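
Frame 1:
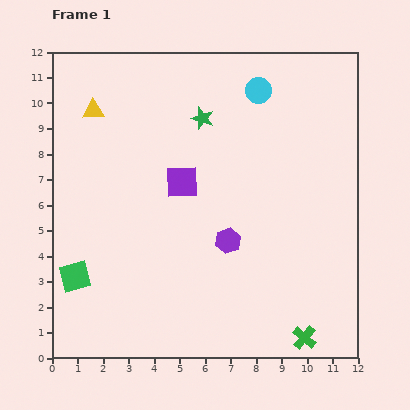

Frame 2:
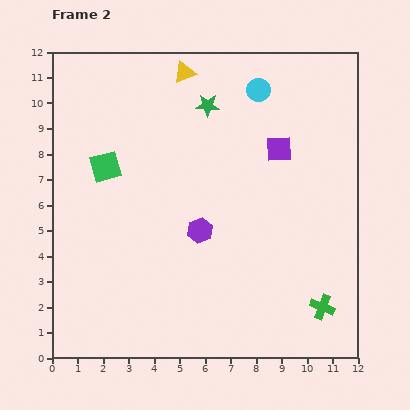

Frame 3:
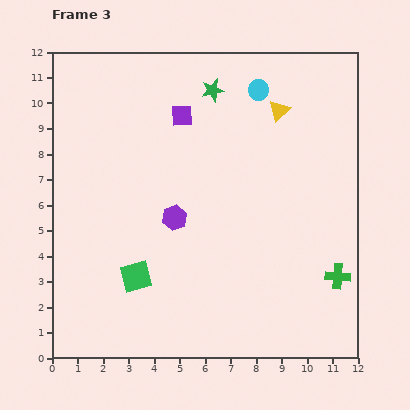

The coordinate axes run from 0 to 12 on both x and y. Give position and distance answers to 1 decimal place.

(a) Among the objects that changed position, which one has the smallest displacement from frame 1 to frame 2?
the green star

(moved 0.5)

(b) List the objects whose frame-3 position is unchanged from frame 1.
the cyan circle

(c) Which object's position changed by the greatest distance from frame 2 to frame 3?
the green square

(moved 4.5; next 4.0)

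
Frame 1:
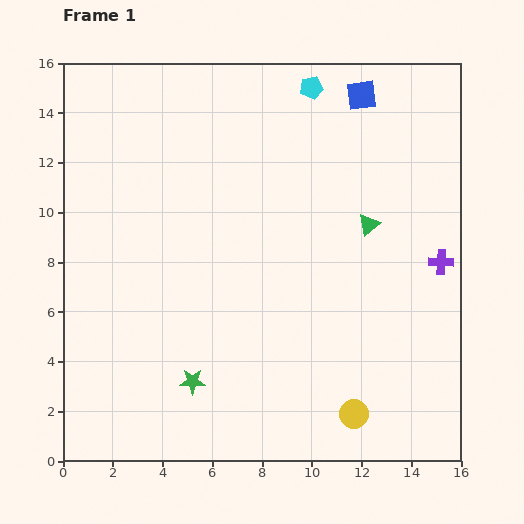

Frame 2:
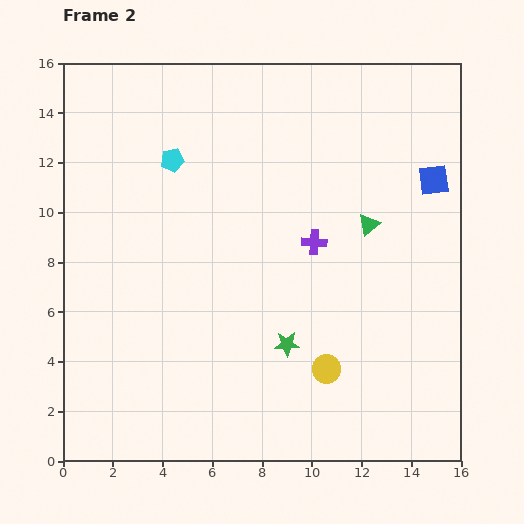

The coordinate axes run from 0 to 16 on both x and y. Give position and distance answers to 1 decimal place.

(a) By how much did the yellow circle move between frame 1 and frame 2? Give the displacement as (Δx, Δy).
(-1.1, 1.8)

The yellow circle was at (11.7, 1.9) in frame 1 and (10.6, 3.7) in frame 2.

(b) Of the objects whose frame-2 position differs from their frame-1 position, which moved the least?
the yellow circle

(moved 2.1)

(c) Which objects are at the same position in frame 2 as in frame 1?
the green triangle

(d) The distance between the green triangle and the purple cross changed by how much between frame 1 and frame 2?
-1.0

Distance in frame 1: 3.3. Distance in frame 2: 2.3.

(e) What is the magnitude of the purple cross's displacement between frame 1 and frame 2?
5.2

The purple cross moved from (15.2, 8.0) to (10.1, 8.8), a distance of √(5.1² + 0.8²) ≈ 5.2.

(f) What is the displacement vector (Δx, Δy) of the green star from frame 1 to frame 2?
(3.8, 1.5)

The green star was at (5.2, 3.2) in frame 1 and (9.0, 4.7) in frame 2.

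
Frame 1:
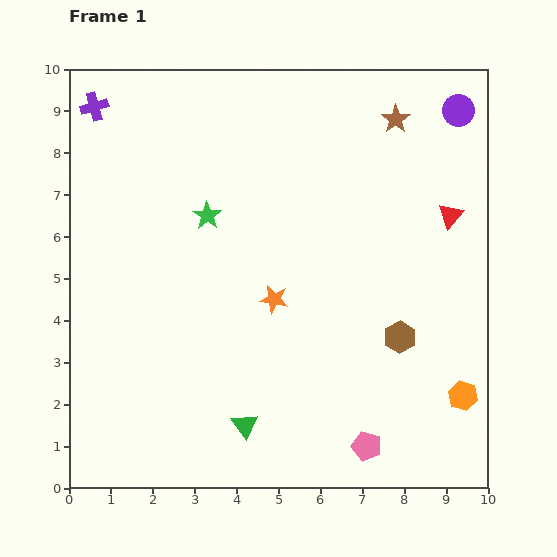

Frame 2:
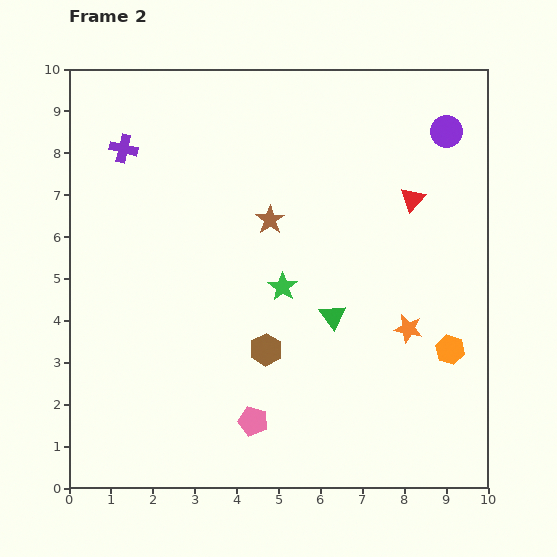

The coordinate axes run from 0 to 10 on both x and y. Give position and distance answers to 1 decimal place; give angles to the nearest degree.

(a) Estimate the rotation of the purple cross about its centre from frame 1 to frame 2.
29° clockwise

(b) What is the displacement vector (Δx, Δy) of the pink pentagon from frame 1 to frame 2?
(-2.7, 0.6)

The pink pentagon was at (7.1, 1.0) in frame 1 and (4.4, 1.6) in frame 2.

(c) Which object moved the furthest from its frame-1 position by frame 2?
the brown star

(moved 3.8; next 3.3)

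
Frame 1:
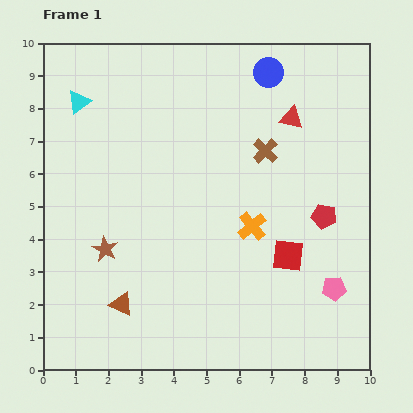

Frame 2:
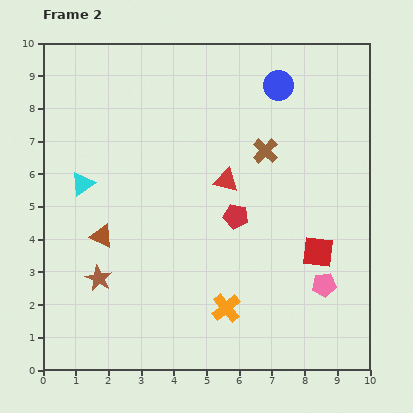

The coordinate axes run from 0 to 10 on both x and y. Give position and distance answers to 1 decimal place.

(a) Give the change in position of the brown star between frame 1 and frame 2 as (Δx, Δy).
(-0.2, -0.9)

The brown star was at (1.9, 3.7) in frame 1 and (1.7, 2.8) in frame 2.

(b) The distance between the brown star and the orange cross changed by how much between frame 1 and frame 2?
-0.6

Distance in frame 1: 4.6. Distance in frame 2: 4.0.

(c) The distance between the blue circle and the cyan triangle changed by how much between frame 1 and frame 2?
+0.8

Distance in frame 1: 5.9. Distance in frame 2: 6.7.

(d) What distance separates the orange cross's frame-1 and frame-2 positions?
2.6

The orange cross moved from (6.4, 4.4) to (5.6, 1.9), a distance of √(0.8² + 2.5²) ≈ 2.6.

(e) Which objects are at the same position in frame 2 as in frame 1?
the brown cross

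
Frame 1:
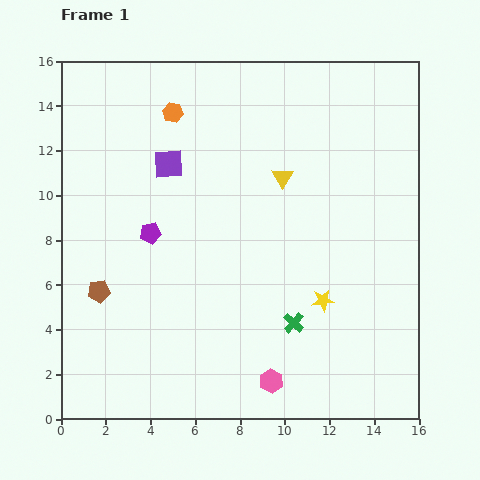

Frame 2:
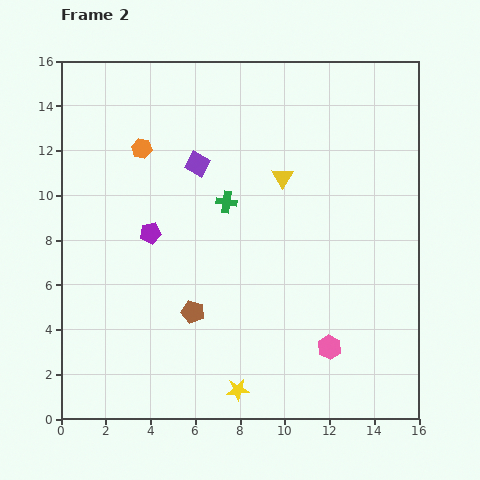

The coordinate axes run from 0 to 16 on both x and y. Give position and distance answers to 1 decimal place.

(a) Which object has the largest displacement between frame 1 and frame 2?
the green cross

(moved 6.2; next 5.5)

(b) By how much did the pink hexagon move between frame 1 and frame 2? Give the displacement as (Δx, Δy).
(2.6, 1.5)

The pink hexagon was at (9.4, 1.7) in frame 1 and (12.0, 3.2) in frame 2.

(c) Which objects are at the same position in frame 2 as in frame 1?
the yellow triangle, the purple pentagon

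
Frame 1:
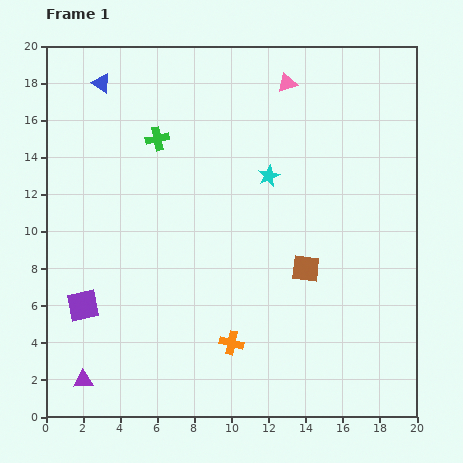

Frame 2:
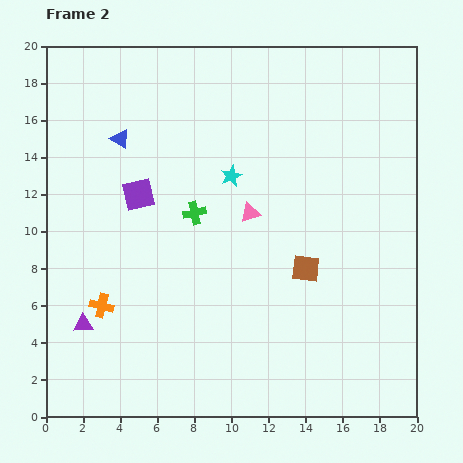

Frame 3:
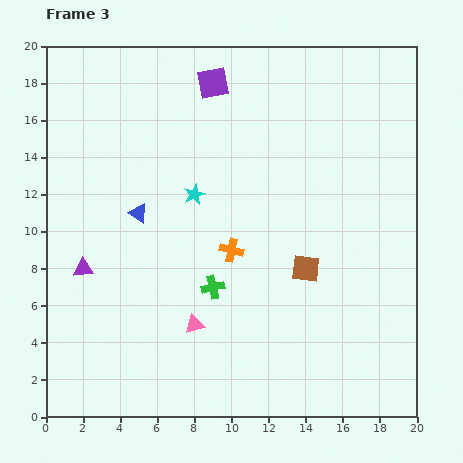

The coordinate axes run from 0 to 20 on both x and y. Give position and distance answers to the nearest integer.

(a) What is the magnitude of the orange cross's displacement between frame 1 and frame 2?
7

The orange cross moved from (10, 4) to (3, 6), a distance of √(7² + 2²) ≈ 7.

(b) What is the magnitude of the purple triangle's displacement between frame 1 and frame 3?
6

The purple triangle moved from (2, 2) to (2, 8), a distance of √(0² + 6²) ≈ 6.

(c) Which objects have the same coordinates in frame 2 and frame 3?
the brown square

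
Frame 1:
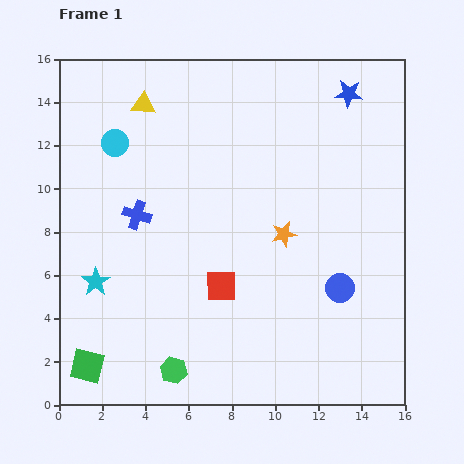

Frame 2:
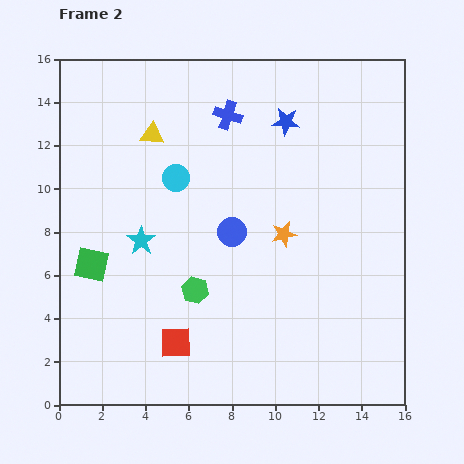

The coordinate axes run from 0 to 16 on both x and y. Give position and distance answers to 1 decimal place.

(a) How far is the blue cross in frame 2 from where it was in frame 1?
6.2

The blue cross moved from (3.6, 8.8) to (7.8, 13.4), a distance of √(4.2² + 4.6²) ≈ 6.2.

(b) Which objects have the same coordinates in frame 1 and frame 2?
the orange star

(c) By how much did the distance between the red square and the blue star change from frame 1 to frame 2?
+0.7

Distance in frame 1: 10.7. Distance in frame 2: 11.4.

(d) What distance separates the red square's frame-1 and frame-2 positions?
3.3

The red square moved from (7.5, 5.5) to (5.4, 2.9), a distance of √(2.1² + 2.6²) ≈ 3.3.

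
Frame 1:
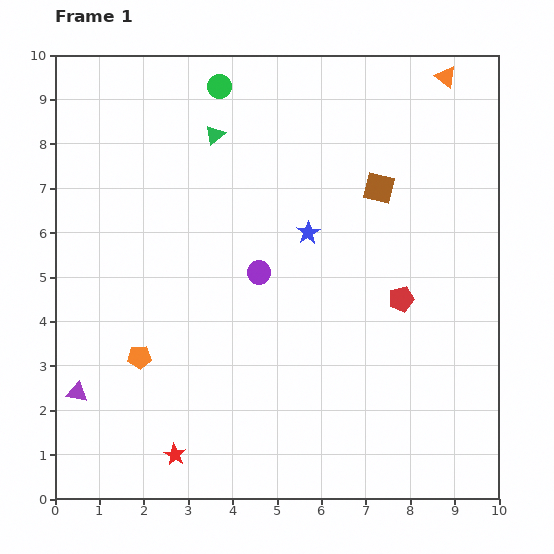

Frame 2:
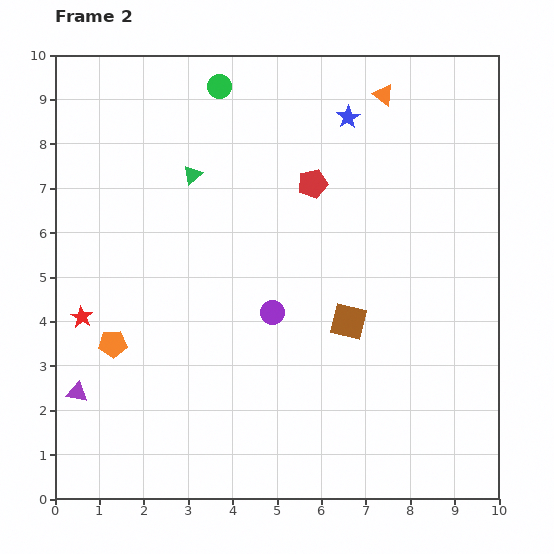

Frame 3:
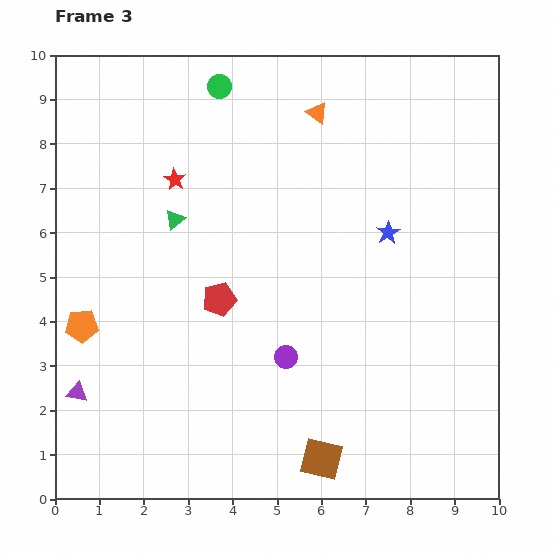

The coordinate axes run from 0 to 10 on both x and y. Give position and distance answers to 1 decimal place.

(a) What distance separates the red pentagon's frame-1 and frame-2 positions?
3.3

The red pentagon moved from (7.8, 4.5) to (5.8, 7.1), a distance of √(2.0² + 2.6²) ≈ 3.3.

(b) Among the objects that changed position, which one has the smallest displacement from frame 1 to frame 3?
the orange pentagon

(moved 1.5)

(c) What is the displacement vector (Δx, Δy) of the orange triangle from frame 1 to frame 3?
(-2.9, -0.8)

The orange triangle was at (8.8, 9.5) in frame 1 and (5.9, 8.7) in frame 3.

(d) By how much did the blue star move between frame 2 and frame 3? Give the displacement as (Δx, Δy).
(0.9, -2.6)

The blue star was at (6.6, 8.6) in frame 2 and (7.5, 6.0) in frame 3.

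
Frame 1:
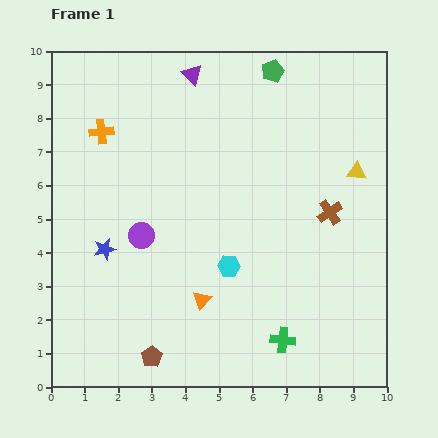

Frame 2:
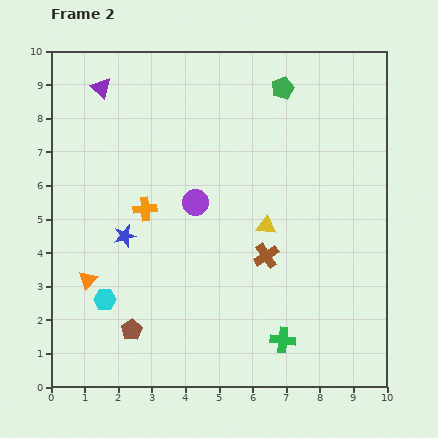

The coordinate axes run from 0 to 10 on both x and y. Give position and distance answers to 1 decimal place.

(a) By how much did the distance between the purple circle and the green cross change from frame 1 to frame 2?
-0.3

Distance in frame 1: 5.2. Distance in frame 2: 4.9.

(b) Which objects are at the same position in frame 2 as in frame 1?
the green cross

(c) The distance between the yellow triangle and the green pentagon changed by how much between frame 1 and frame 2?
+0.2

Distance in frame 1: 3.9. Distance in frame 2: 4.1.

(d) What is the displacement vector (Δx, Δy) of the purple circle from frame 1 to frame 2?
(1.6, 1.0)

The purple circle was at (2.7, 4.5) in frame 1 and (4.3, 5.5) in frame 2.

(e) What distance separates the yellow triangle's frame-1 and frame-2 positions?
3.1

The yellow triangle moved from (9.1, 6.4) to (6.4, 4.8), a distance of √(2.7² + 1.6²) ≈ 3.1.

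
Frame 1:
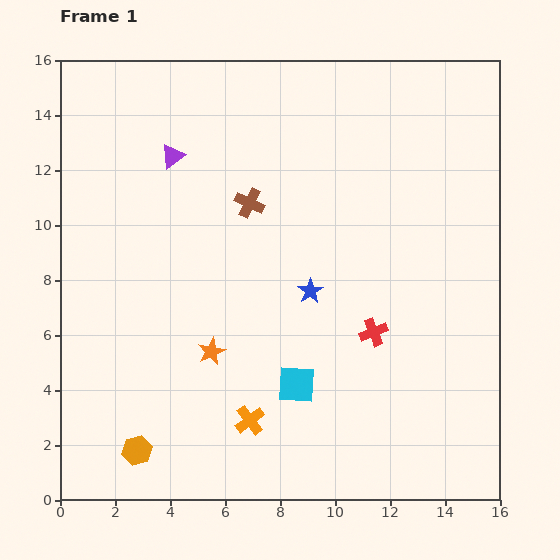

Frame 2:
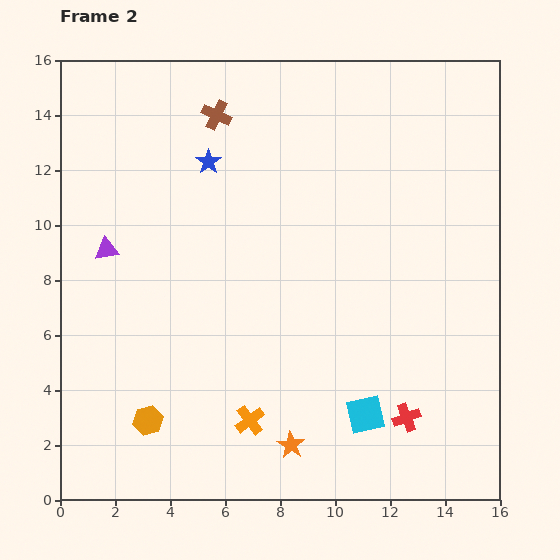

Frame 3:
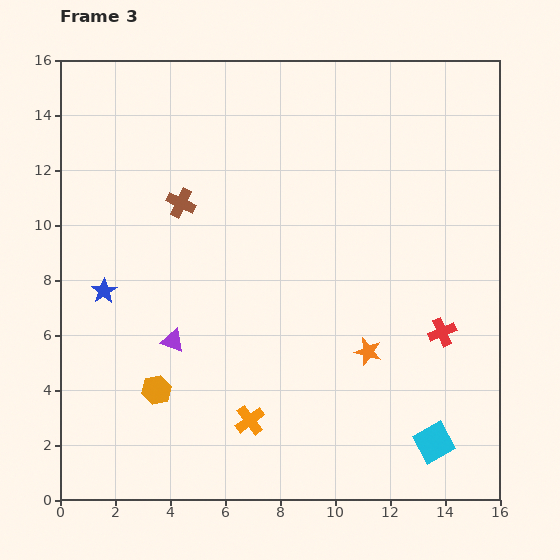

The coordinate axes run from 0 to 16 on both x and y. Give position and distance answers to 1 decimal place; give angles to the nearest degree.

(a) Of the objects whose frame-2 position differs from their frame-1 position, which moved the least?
the orange hexagon

(moved 1.2)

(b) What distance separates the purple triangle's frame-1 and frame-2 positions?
4.2

The purple triangle moved from (4.1, 12.5) to (1.7, 9.1), a distance of √(2.4² + 3.4²) ≈ 4.2.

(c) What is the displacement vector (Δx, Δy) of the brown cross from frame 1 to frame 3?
(-2.5, 0.0)

The brown cross was at (6.9, 10.8) in frame 1 and (4.4, 10.8) in frame 3.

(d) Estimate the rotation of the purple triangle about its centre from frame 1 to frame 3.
55° clockwise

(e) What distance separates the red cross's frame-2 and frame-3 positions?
3.4

The red cross moved from (12.6, 3.0) to (13.9, 6.1), a distance of √(1.3² + 3.1²) ≈ 3.4.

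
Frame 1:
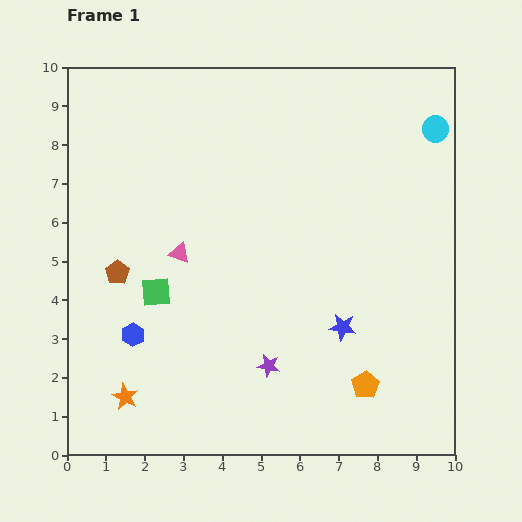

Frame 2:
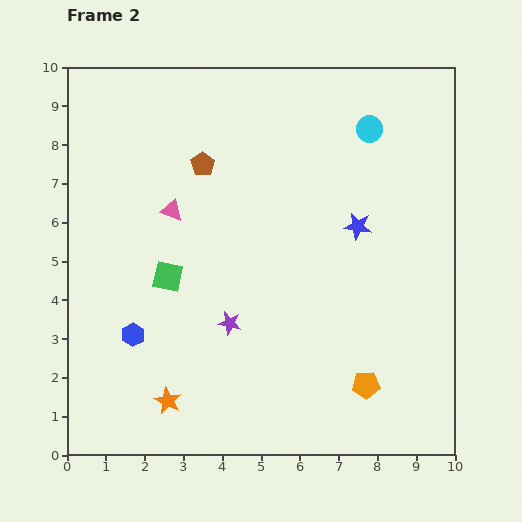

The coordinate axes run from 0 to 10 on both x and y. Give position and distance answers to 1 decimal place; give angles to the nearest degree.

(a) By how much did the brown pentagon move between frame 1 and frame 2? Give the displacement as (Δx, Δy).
(2.2, 2.8)

The brown pentagon was at (1.3, 4.7) in frame 1 and (3.5, 7.5) in frame 2.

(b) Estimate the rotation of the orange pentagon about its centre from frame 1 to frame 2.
29° clockwise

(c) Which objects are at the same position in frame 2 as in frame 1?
the blue hexagon, the orange pentagon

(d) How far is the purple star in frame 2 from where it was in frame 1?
1.5

The purple star moved from (5.2, 2.3) to (4.2, 3.4), a distance of √(1.0² + 1.1²) ≈ 1.5.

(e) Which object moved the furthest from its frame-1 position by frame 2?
the brown pentagon

(moved 3.6; next 2.6)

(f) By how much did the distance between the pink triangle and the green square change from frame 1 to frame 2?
+0.5

Distance in frame 1: 1.2. Distance in frame 2: 1.7.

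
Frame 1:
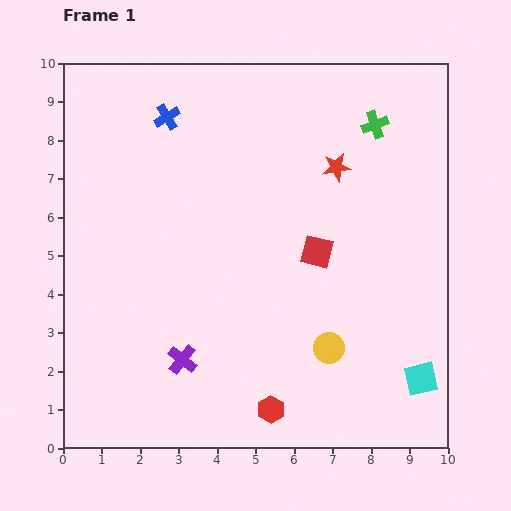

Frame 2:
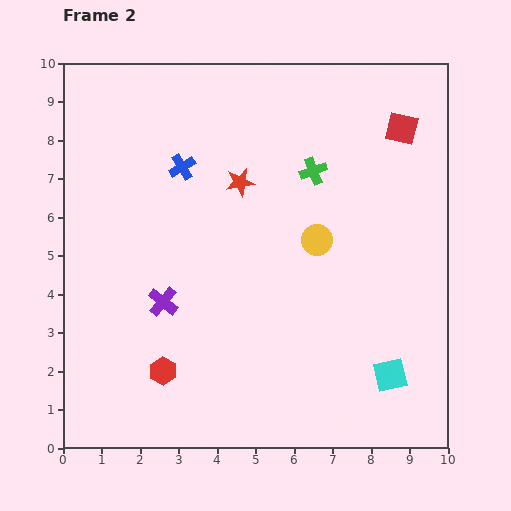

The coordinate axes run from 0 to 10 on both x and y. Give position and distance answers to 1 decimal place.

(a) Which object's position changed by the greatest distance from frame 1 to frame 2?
the red square

(moved 3.9; next 3.0)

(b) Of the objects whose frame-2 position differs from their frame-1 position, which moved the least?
the cyan square

(moved 0.8)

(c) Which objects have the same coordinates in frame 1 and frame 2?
none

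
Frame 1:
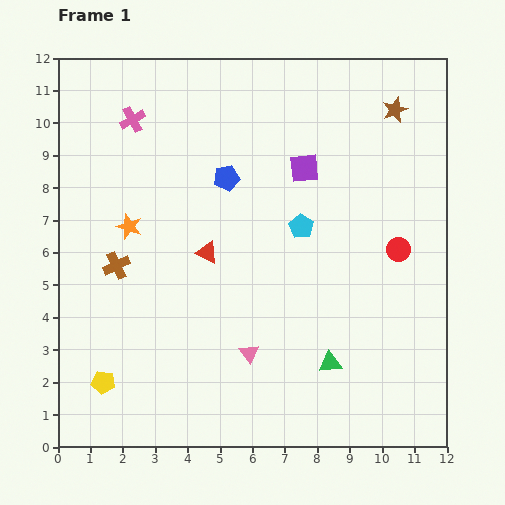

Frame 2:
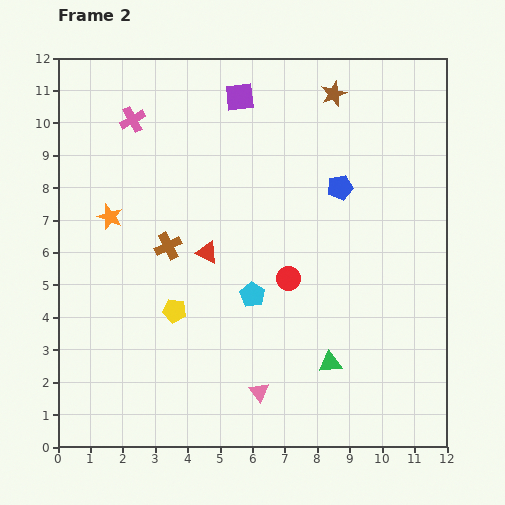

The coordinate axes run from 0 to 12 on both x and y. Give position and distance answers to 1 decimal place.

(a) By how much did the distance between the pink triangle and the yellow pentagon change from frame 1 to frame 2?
-1.0

Distance in frame 1: 4.6. Distance in frame 2: 3.6.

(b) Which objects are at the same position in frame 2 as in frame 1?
the pink cross, the red triangle, the green triangle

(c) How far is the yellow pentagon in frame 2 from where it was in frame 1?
3.1

The yellow pentagon moved from (1.4, 2.0) to (3.6, 4.2), a distance of √(2.2² + 2.2²) ≈ 3.1.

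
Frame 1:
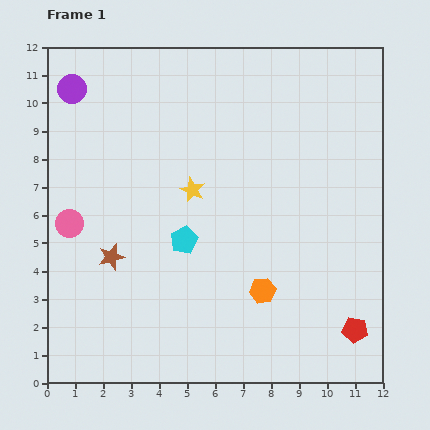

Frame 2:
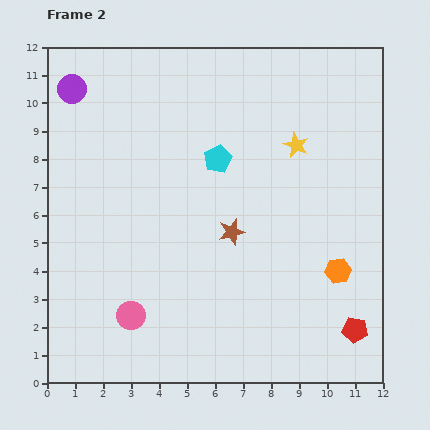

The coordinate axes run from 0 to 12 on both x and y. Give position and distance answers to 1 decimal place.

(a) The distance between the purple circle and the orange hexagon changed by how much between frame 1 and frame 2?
+1.6

Distance in frame 1: 9.9. Distance in frame 2: 11.5.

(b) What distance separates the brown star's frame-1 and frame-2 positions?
4.4

The brown star moved from (2.3, 4.5) to (6.6, 5.4), a distance of √(4.3² + 0.9²) ≈ 4.4.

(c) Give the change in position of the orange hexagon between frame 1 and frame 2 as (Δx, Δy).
(2.7, 0.7)

The orange hexagon was at (7.7, 3.3) in frame 1 and (10.4, 4.0) in frame 2.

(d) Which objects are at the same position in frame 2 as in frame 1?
the purple circle, the red pentagon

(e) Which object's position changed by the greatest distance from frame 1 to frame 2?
the brown star

(moved 4.4; next 4.0)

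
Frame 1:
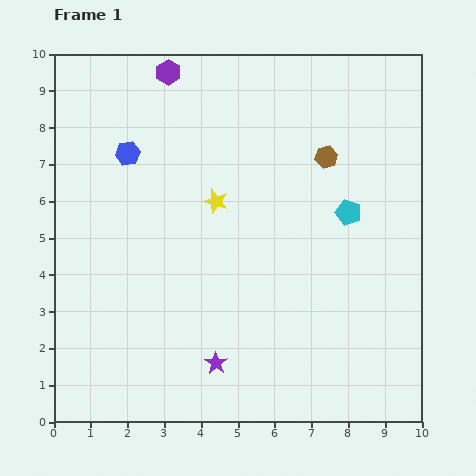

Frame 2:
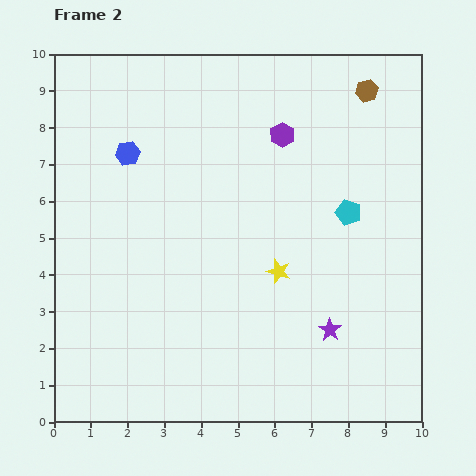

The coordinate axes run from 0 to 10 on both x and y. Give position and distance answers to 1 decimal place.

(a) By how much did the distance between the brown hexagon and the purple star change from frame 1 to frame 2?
+0.2

Distance in frame 1: 6.4. Distance in frame 2: 6.6.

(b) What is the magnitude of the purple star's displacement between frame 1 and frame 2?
3.2

The purple star moved from (4.4, 1.6) to (7.5, 2.5), a distance of √(3.1² + 0.9²) ≈ 3.2.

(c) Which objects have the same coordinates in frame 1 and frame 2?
the cyan pentagon, the blue hexagon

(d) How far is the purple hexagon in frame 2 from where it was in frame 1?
3.5

The purple hexagon moved from (3.1, 9.5) to (6.2, 7.8), a distance of √(3.1² + 1.7²) ≈ 3.5.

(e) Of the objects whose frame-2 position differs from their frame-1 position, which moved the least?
the brown hexagon

(moved 2.1)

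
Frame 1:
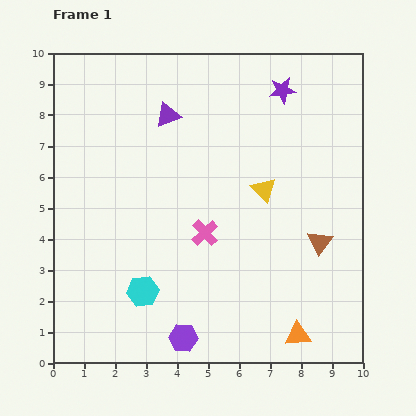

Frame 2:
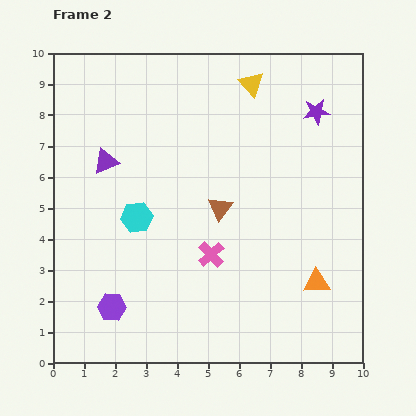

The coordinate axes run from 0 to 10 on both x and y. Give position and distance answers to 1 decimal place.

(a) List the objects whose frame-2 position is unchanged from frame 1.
none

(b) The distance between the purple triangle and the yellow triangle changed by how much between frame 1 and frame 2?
+1.4

Distance in frame 1: 3.9. Distance in frame 2: 5.3.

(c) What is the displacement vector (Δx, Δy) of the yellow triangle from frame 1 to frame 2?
(-0.4, 3.4)

The yellow triangle was at (6.8, 5.6) in frame 1 and (6.4, 9.0) in frame 2.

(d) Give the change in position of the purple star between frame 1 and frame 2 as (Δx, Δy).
(1.1, -0.7)

The purple star was at (7.4, 8.8) in frame 1 and (8.5, 8.1) in frame 2.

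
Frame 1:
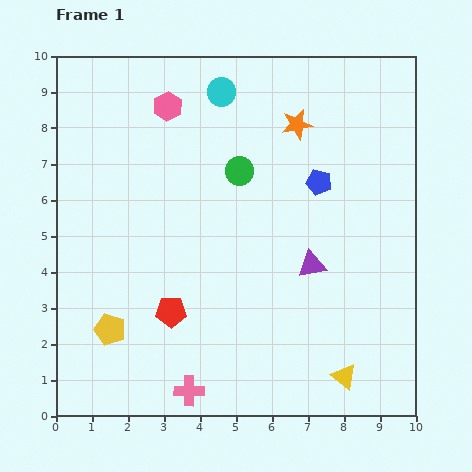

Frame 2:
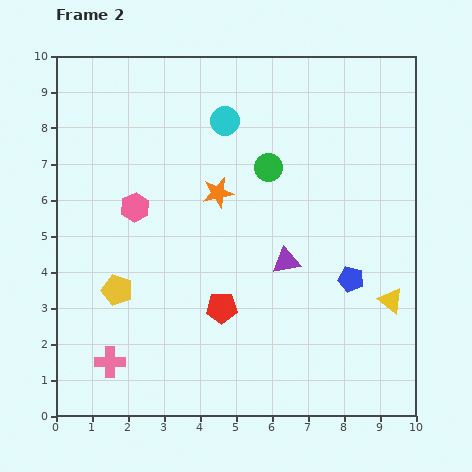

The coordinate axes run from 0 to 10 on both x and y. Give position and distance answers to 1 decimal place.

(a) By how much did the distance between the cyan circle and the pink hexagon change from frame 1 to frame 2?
+1.9

Distance in frame 1: 1.6. Distance in frame 2: 3.5.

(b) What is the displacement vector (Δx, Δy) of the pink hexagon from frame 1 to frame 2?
(-0.9, -2.8)

The pink hexagon was at (3.1, 8.6) in frame 1 and (2.2, 5.8) in frame 2.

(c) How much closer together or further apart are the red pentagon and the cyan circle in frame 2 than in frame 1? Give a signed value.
-1.1

Distance in frame 1: 6.3. Distance in frame 2: 5.2.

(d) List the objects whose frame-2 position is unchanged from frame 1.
none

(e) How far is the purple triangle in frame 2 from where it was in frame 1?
0.7

The purple triangle moved from (7.1, 4.2) to (6.4, 4.3), a distance of √(0.7² + 0.1²) ≈ 0.7.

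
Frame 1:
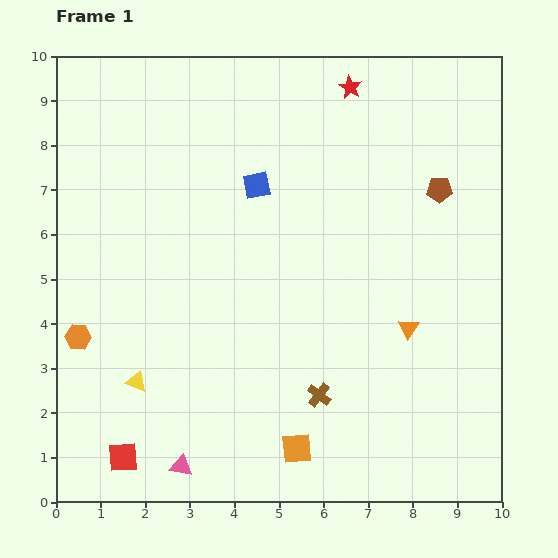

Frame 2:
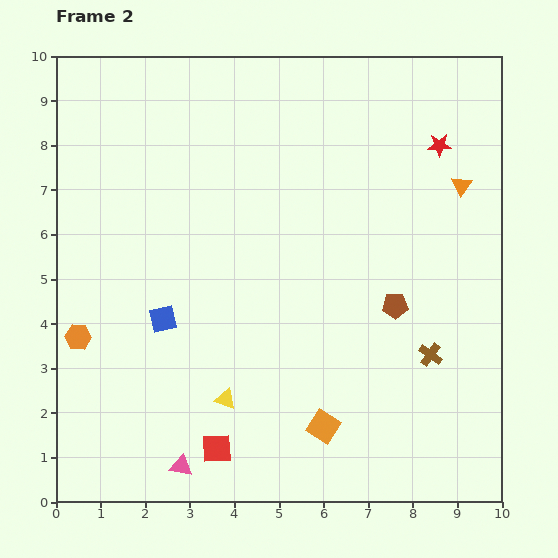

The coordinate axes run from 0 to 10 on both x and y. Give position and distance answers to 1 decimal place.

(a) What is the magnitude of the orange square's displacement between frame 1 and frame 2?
0.8

The orange square moved from (5.4, 1.2) to (6.0, 1.7), a distance of √(0.6² + 0.5²) ≈ 0.8.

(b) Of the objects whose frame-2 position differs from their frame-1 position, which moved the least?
the orange square

(moved 0.8)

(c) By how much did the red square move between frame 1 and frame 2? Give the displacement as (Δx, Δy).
(2.1, 0.2)

The red square was at (1.5, 1.0) in frame 1 and (3.6, 1.2) in frame 2.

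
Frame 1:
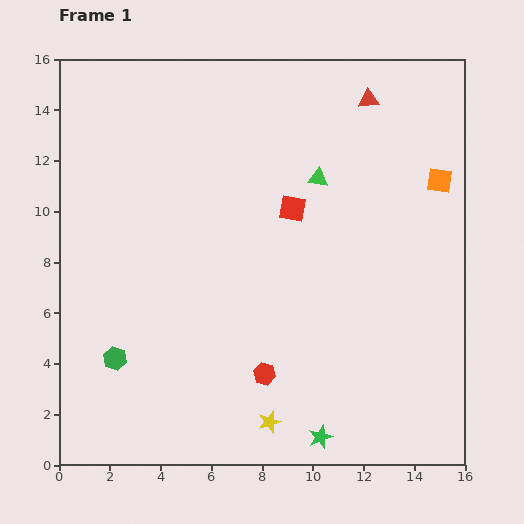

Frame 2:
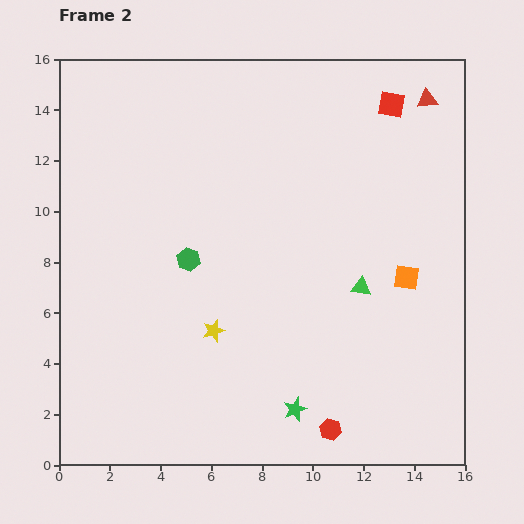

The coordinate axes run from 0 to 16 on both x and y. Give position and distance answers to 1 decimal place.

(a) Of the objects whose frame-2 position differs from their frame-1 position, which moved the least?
the green star

(moved 1.5)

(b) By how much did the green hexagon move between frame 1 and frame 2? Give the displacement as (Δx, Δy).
(2.9, 3.9)

The green hexagon was at (2.2, 4.2) in frame 1 and (5.1, 8.1) in frame 2.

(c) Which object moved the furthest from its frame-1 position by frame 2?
the red square

(moved 5.7; next 4.9)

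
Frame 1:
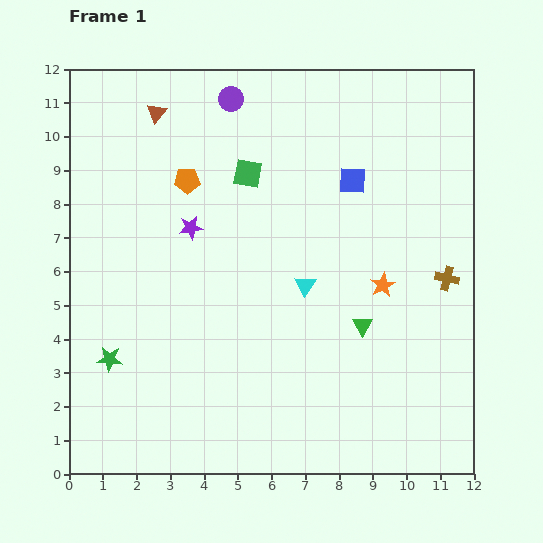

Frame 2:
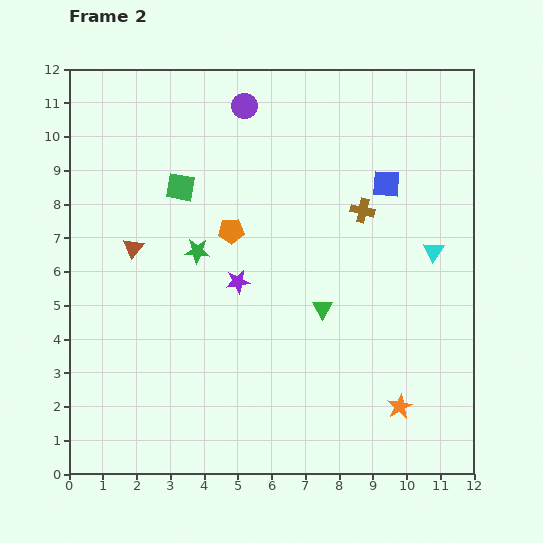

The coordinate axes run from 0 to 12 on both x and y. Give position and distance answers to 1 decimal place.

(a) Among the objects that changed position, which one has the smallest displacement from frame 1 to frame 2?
the purple circle

(moved 0.4)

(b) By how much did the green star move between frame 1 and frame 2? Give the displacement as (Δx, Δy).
(2.6, 3.2)

The green star was at (1.2, 3.4) in frame 1 and (3.8, 6.6) in frame 2.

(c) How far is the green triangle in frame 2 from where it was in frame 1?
1.3

The green triangle moved from (8.7, 4.4) to (7.5, 4.9), a distance of √(1.2² + 0.5²) ≈ 1.3.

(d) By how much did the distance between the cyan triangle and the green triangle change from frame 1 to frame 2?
+1.6

Distance in frame 1: 2.1. Distance in frame 2: 3.7.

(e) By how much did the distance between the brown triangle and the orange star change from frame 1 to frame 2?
+0.8

Distance in frame 1: 8.4. Distance in frame 2: 9.2.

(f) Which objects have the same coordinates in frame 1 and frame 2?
none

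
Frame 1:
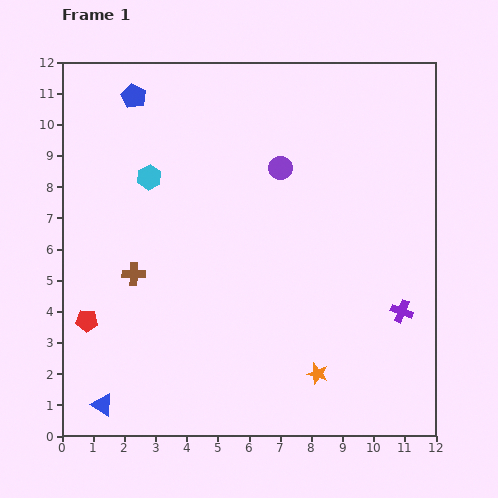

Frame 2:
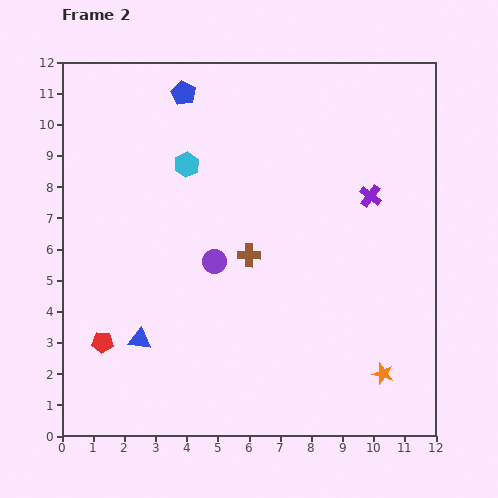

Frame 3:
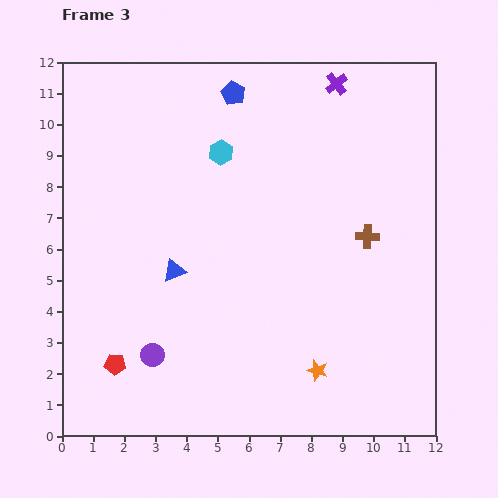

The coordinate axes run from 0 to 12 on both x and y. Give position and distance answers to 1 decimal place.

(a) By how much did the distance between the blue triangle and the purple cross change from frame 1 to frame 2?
-1.4

Distance in frame 1: 10.1. Distance in frame 2: 8.7.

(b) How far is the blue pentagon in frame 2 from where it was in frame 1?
1.6

The blue pentagon moved from (2.3, 10.9) to (3.9, 11.0), a distance of √(1.6² + 0.1²) ≈ 1.6.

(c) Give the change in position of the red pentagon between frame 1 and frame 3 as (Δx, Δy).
(0.9, -1.4)

The red pentagon was at (0.8, 3.7) in frame 1 and (1.7, 2.3) in frame 3.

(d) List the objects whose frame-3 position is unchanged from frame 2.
none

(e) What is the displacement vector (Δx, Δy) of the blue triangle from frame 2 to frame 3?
(1.1, 2.2)

The blue triangle was at (2.5, 3.1) in frame 2 and (3.6, 5.3) in frame 3.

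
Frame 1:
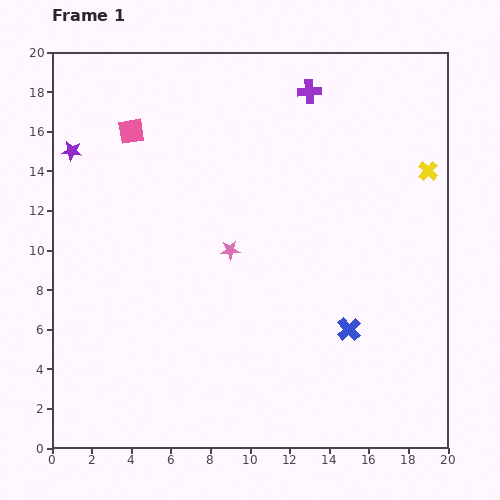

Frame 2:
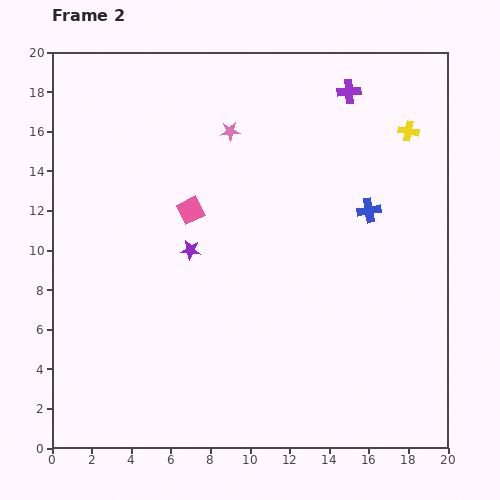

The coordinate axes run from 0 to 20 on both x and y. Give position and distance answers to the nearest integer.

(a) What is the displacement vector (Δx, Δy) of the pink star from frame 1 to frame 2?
(0, 6)

The pink star was at (9, 10) in frame 1 and (9, 16) in frame 2.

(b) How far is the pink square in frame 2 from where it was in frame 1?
5

The pink square moved from (4, 16) to (7, 12), a distance of √(3² + 4²) ≈ 5.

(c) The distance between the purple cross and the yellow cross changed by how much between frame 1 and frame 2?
-3

Distance in frame 1: 7. Distance in frame 2: 4.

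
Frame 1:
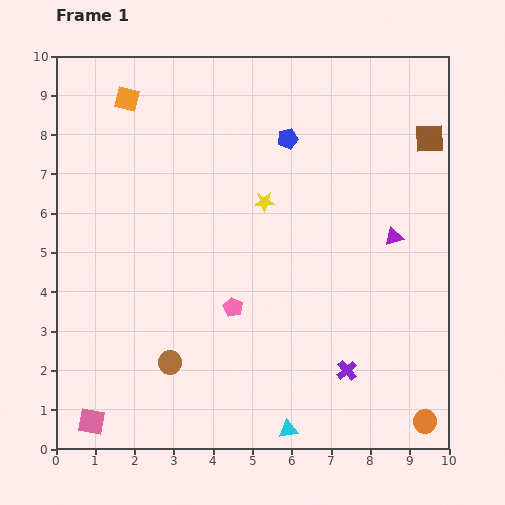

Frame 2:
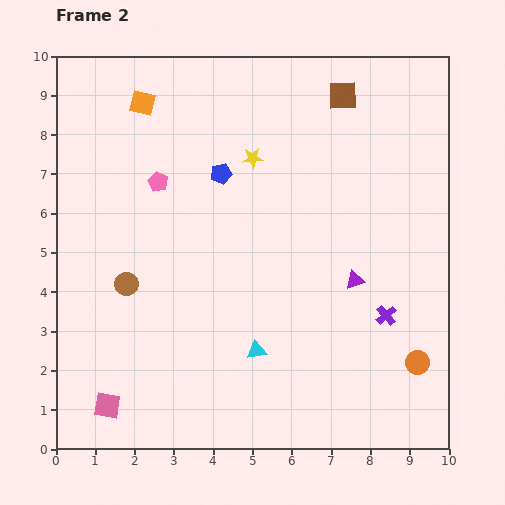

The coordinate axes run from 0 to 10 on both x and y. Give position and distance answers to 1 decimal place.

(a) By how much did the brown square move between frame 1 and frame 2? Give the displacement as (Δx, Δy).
(-2.2, 1.1)

The brown square was at (9.5, 7.9) in frame 1 and (7.3, 9.0) in frame 2.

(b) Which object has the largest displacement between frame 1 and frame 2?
the pink pentagon

(moved 3.7; next 2.5)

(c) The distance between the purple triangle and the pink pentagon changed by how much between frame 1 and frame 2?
+1.1

Distance in frame 1: 4.5. Distance in frame 2: 5.6.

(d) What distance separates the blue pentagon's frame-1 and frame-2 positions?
1.9

The blue pentagon moved from (5.9, 7.9) to (4.2, 7.0), a distance of √(1.7² + 0.9²) ≈ 1.9.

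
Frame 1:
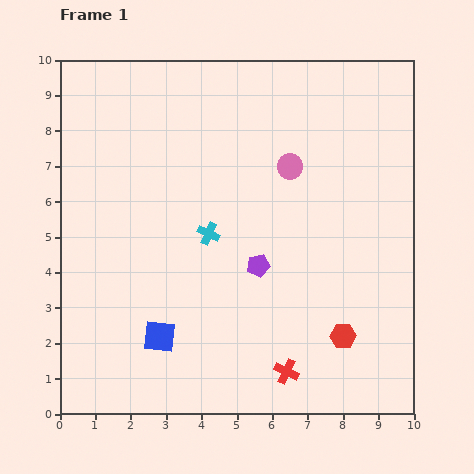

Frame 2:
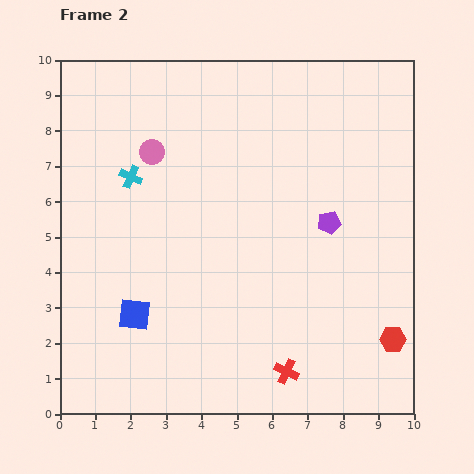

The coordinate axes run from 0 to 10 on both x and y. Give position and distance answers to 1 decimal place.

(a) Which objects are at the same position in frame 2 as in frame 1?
the red cross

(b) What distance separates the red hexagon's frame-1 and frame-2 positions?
1.4

The red hexagon moved from (8.0, 2.2) to (9.4, 2.1), a distance of √(1.4² + 0.1²) ≈ 1.4.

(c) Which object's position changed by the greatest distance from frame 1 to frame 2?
the pink circle

(moved 3.9; next 2.7)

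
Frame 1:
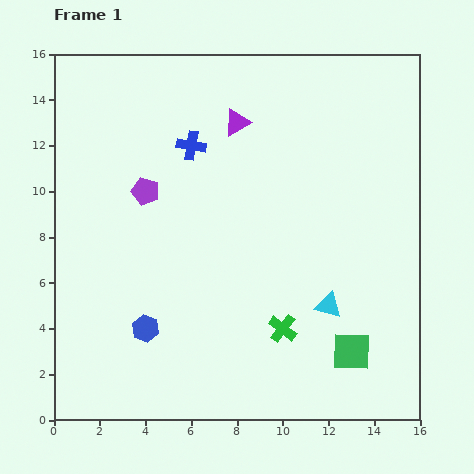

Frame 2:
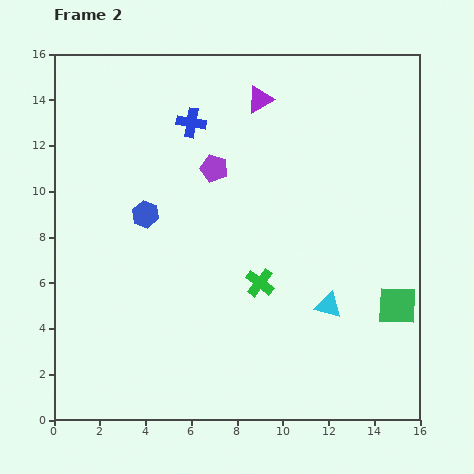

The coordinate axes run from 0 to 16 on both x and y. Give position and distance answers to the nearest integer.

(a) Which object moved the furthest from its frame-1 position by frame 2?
the blue hexagon

(moved 5; next 3)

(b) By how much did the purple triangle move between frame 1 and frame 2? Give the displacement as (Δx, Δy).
(1, 1)

The purple triangle was at (8, 13) in frame 1 and (9, 14) in frame 2.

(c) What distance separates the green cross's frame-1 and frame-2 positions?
2

The green cross moved from (10, 4) to (9, 6), a distance of √(1² + 2²) ≈ 2.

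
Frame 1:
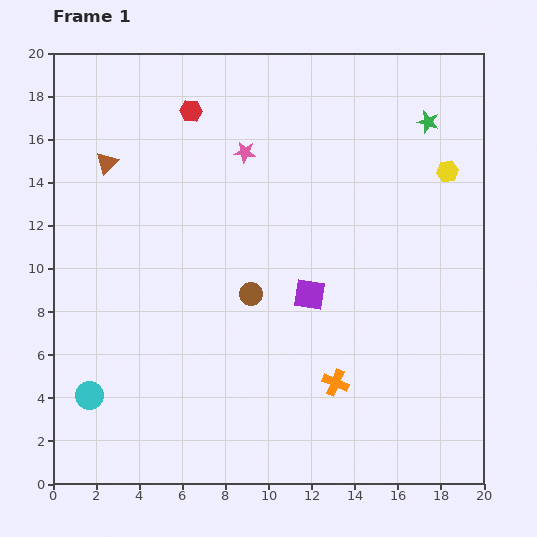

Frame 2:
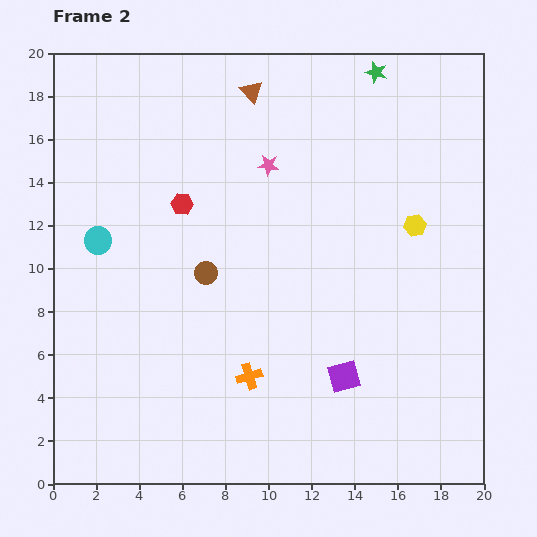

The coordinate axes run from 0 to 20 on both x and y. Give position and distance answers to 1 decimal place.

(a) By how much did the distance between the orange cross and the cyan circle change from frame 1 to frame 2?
-2.0

Distance in frame 1: 11.4. Distance in frame 2: 9.4.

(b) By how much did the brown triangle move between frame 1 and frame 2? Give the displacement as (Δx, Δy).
(6.7, 3.3)

The brown triangle was at (2.5, 14.9) in frame 1 and (9.2, 18.2) in frame 2.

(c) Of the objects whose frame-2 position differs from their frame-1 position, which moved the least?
the pink star

(moved 1.3)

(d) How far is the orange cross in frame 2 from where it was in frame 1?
4.0

The orange cross moved from (13.1, 4.7) to (9.1, 5.0), a distance of √(4.0² + 0.3²) ≈ 4.0.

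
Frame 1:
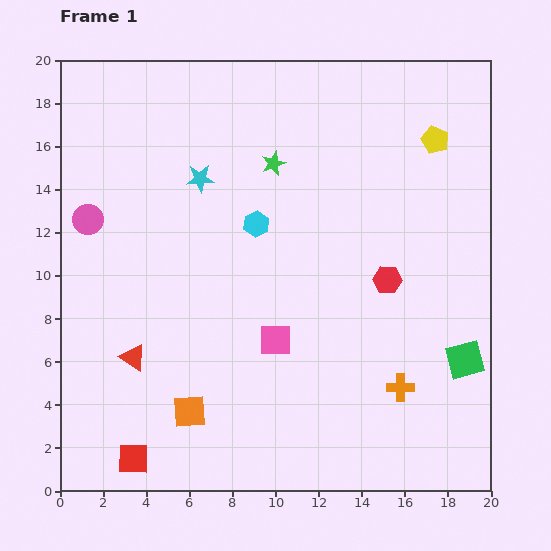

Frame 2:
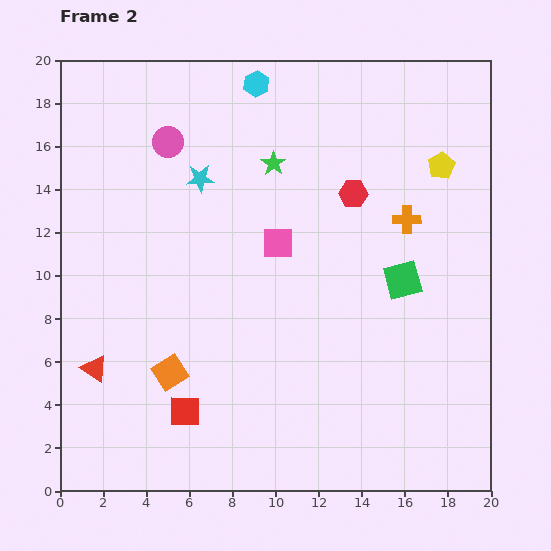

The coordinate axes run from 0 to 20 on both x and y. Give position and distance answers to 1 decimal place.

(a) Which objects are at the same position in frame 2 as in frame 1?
the cyan star, the green star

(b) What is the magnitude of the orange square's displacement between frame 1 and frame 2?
2.0

The orange square moved from (6.0, 3.7) to (5.1, 5.5), a distance of √(0.9² + 1.8²) ≈ 2.0.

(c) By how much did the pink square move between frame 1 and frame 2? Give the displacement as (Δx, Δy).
(0.1, 4.5)

The pink square was at (10.0, 7.0) in frame 1 and (10.1, 11.5) in frame 2.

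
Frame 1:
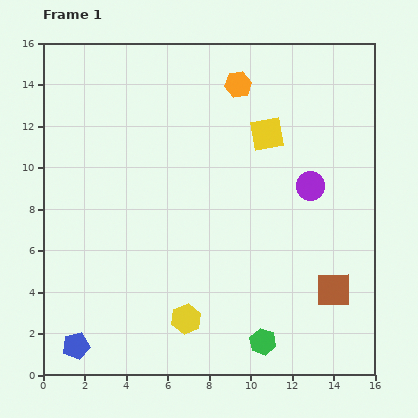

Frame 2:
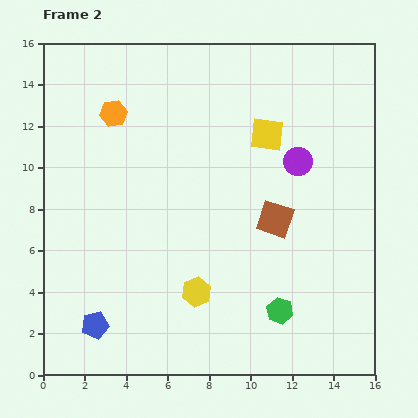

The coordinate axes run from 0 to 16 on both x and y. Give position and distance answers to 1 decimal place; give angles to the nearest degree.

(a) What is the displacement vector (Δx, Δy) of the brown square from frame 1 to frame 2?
(-2.8, 3.4)

The brown square was at (14.0, 4.1) in frame 1 and (11.2, 7.5) in frame 2.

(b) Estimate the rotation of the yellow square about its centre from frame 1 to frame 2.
17° clockwise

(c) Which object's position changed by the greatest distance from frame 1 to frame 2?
the orange hexagon

(moved 6.2; next 4.4)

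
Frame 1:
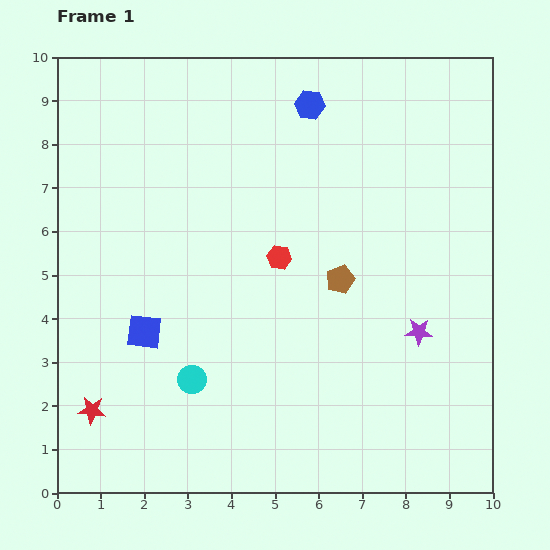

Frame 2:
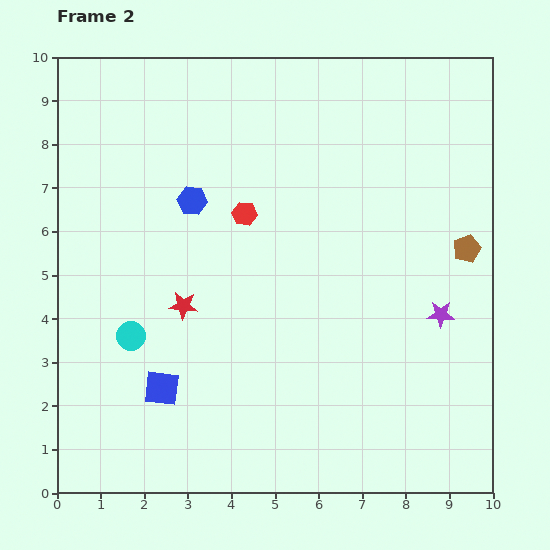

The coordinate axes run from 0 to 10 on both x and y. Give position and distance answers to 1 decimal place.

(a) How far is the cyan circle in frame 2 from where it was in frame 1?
1.7

The cyan circle moved from (3.1, 2.6) to (1.7, 3.6), a distance of √(1.4² + 1.0²) ≈ 1.7.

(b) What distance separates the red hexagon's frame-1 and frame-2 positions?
1.3

The red hexagon moved from (5.1, 5.4) to (4.3, 6.4), a distance of √(0.8² + 1.0²) ≈ 1.3.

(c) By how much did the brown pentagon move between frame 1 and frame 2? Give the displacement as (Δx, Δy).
(2.9, 0.7)

The brown pentagon was at (6.5, 4.9) in frame 1 and (9.4, 5.6) in frame 2.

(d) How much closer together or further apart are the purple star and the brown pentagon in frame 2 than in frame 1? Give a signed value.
-0.6

Distance in frame 1: 2.2. Distance in frame 2: 1.6.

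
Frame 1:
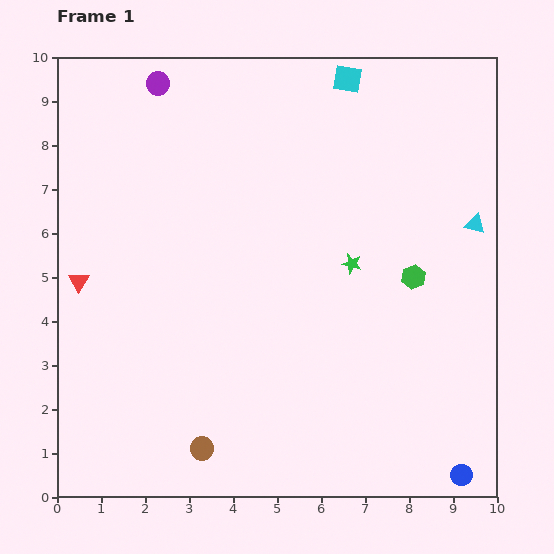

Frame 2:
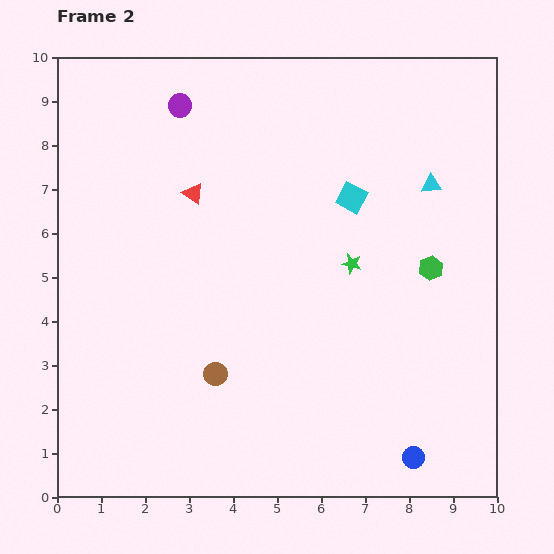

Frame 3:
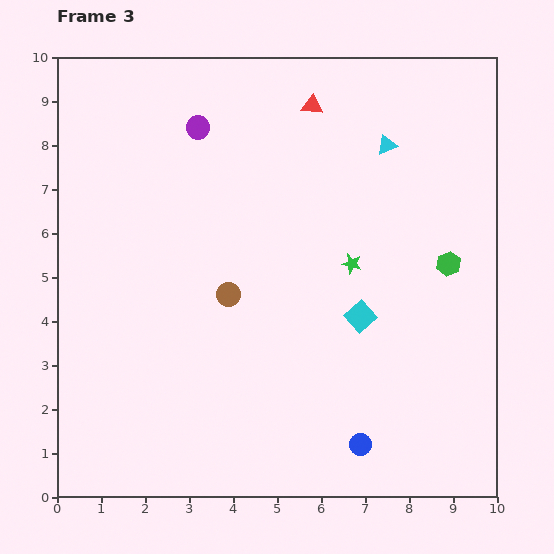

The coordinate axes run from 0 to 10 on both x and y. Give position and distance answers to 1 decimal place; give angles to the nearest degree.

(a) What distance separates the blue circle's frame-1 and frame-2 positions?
1.2

The blue circle moved from (9.2, 0.5) to (8.1, 0.9), a distance of √(1.1² + 0.4²) ≈ 1.2.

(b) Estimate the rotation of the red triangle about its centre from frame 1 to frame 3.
53° counter-clockwise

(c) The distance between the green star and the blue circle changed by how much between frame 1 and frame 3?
-1.3

Distance in frame 1: 5.4. Distance in frame 3: 4.1.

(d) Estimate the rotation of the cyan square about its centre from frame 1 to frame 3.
38° clockwise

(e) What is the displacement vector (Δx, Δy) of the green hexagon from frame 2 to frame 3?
(0.4, 0.1)

The green hexagon was at (8.5, 5.2) in frame 2 and (8.9, 5.3) in frame 3.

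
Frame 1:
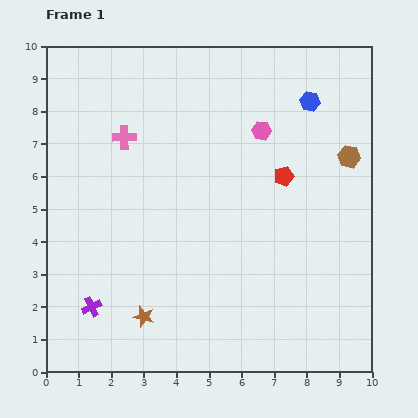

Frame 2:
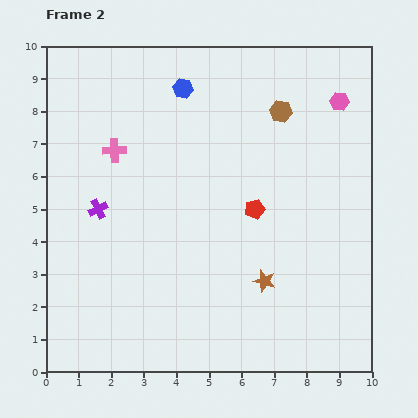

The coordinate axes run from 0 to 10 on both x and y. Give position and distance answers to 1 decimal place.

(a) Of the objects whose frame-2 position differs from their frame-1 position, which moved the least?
the pink cross

(moved 0.5)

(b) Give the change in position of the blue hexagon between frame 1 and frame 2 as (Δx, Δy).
(-3.9, 0.4)

The blue hexagon was at (8.1, 8.3) in frame 1 and (4.2, 8.7) in frame 2.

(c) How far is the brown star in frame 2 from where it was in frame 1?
3.9

The brown star moved from (3.0, 1.7) to (6.7, 2.8), a distance of √(3.7² + 1.1²) ≈ 3.9.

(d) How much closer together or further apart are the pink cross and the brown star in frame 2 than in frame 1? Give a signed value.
+0.6

Distance in frame 1: 5.5. Distance in frame 2: 6.1.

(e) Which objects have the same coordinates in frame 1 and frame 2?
none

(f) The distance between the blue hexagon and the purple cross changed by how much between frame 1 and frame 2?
-4.7

Distance in frame 1: 9.2. Distance in frame 2: 4.5.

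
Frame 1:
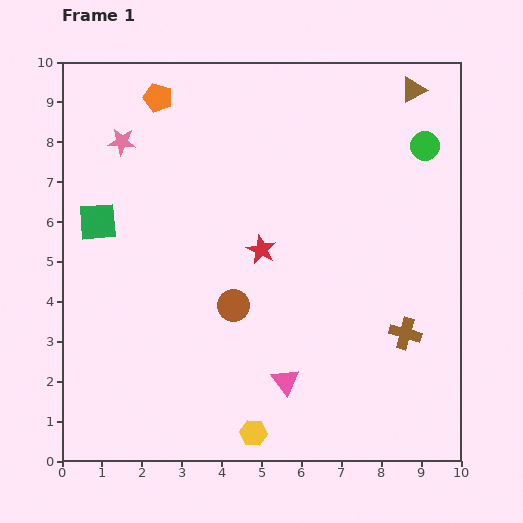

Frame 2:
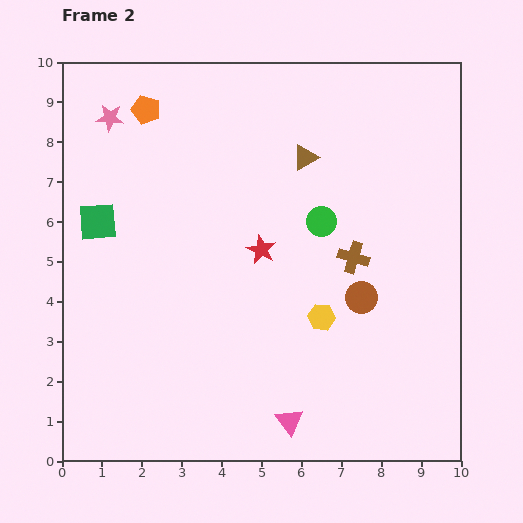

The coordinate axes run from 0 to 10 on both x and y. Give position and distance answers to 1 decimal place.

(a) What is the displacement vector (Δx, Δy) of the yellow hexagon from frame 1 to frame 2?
(1.7, 2.9)

The yellow hexagon was at (4.8, 0.7) in frame 1 and (6.5, 3.6) in frame 2.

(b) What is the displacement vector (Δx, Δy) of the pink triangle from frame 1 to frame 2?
(0.1, -1.0)

The pink triangle was at (5.6, 2.0) in frame 1 and (5.7, 1.0) in frame 2.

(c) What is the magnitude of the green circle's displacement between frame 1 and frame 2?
3.2

The green circle moved from (9.1, 7.9) to (6.5, 6.0), a distance of √(2.6² + 1.9²) ≈ 3.2.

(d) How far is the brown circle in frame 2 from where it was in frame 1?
3.2

The brown circle moved from (4.3, 3.9) to (7.5, 4.1), a distance of √(3.2² + 0.2²) ≈ 3.2.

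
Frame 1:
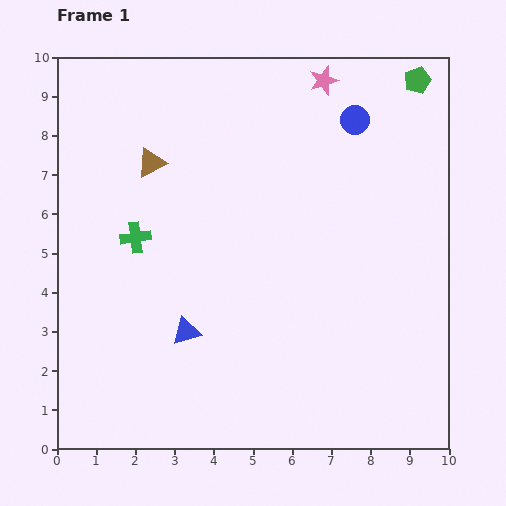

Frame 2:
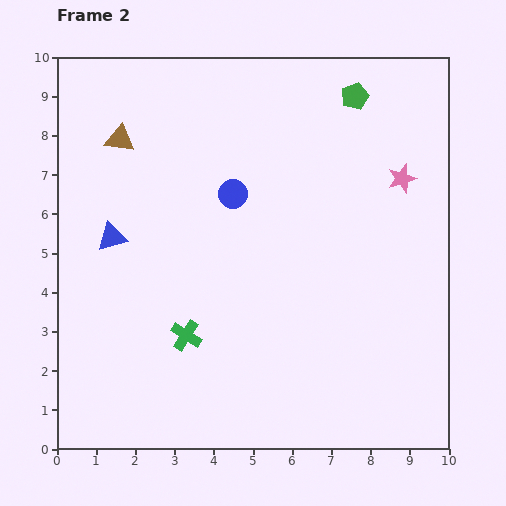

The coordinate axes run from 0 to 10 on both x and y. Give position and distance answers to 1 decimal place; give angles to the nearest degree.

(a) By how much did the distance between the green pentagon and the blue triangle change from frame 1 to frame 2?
-1.5

Distance in frame 1: 8.7. Distance in frame 2: 7.2.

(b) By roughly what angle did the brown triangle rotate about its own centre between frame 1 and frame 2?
36° clockwise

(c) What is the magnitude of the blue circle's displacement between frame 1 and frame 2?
3.6

The blue circle moved from (7.6, 8.4) to (4.5, 6.5), a distance of √(3.1² + 1.9²) ≈ 3.6.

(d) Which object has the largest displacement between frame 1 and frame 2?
the blue circle

(moved 3.6; next 3.2)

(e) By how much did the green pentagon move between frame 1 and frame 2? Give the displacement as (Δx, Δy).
(-1.6, -0.4)

The green pentagon was at (9.2, 9.4) in frame 1 and (7.6, 9.0) in frame 2.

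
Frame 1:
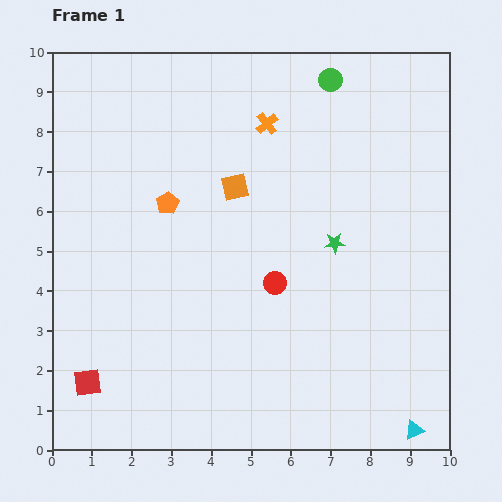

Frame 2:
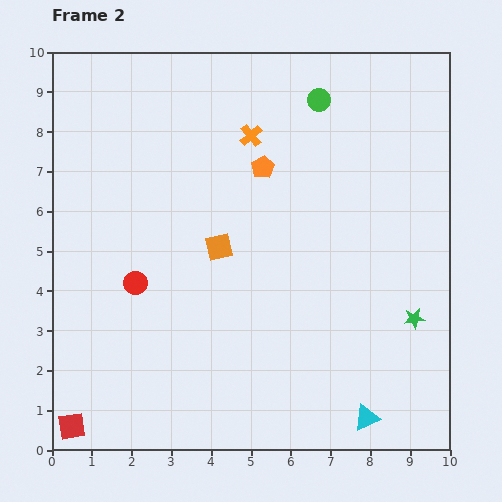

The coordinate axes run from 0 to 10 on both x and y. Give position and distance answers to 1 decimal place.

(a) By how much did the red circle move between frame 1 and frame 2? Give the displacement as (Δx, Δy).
(-3.5, 0.0)

The red circle was at (5.6, 4.2) in frame 1 and (2.1, 4.2) in frame 2.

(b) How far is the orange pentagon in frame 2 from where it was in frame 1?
2.6

The orange pentagon moved from (2.9, 6.2) to (5.3, 7.1), a distance of √(2.4² + 0.9²) ≈ 2.6.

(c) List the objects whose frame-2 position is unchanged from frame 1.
none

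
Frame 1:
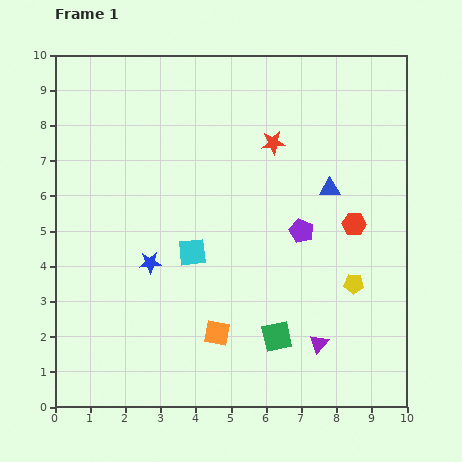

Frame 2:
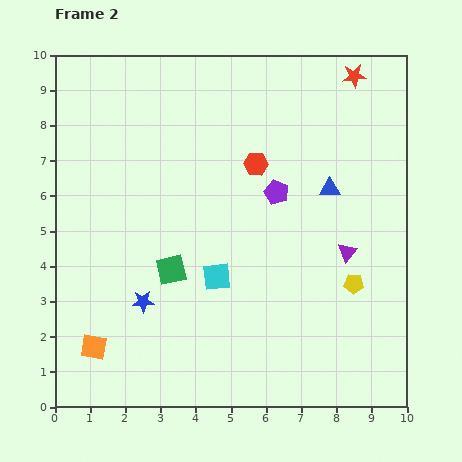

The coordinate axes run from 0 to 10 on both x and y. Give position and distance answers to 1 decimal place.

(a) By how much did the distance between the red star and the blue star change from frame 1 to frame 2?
+3.9

Distance in frame 1: 4.9. Distance in frame 2: 8.8.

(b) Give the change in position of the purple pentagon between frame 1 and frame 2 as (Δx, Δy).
(-0.7, 1.1)

The purple pentagon was at (7.0, 5.0) in frame 1 and (6.3, 6.1) in frame 2.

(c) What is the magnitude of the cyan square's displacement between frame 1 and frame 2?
1.0

The cyan square moved from (3.9, 4.4) to (4.6, 3.7), a distance of √(0.7² + 0.7²) ≈ 1.0.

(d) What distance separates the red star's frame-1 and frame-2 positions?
3.0

The red star moved from (6.2, 7.5) to (8.5, 9.4), a distance of √(2.3² + 1.9²) ≈ 3.0.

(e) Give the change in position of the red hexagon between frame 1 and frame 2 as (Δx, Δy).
(-2.8, 1.7)

The red hexagon was at (8.5, 5.2) in frame 1 and (5.7, 6.9) in frame 2.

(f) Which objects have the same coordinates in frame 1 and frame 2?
the yellow pentagon, the blue triangle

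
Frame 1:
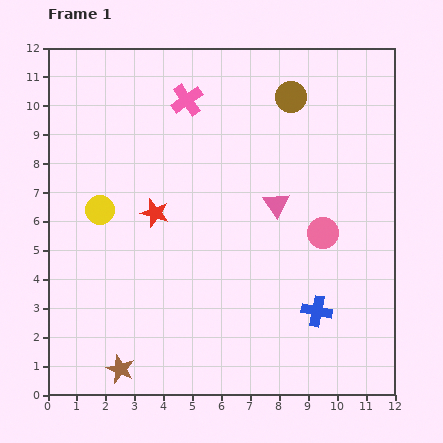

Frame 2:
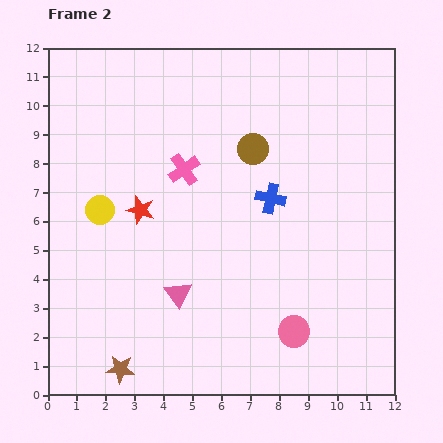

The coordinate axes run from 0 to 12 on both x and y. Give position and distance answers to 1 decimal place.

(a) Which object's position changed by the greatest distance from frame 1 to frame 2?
the pink triangle

(moved 4.6; next 4.2)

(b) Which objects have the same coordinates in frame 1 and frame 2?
the yellow circle, the brown star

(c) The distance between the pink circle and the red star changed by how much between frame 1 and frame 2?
+1.0

Distance in frame 1: 5.8. Distance in frame 2: 6.8.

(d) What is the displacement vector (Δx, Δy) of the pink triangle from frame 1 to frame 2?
(-3.4, -3.1)

The pink triangle was at (7.9, 6.6) in frame 1 and (4.5, 3.5) in frame 2.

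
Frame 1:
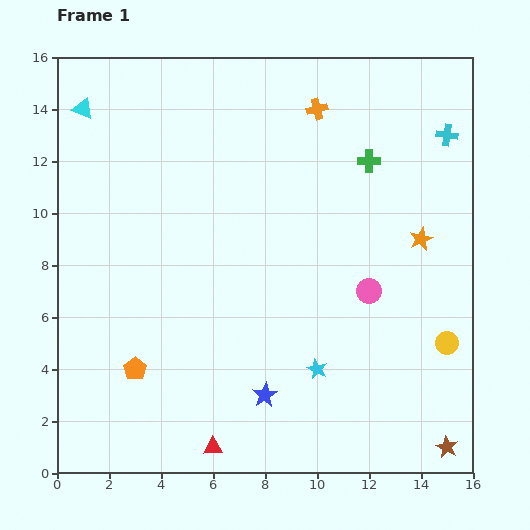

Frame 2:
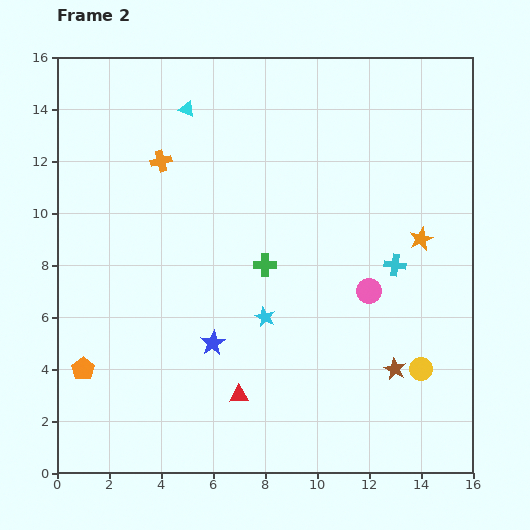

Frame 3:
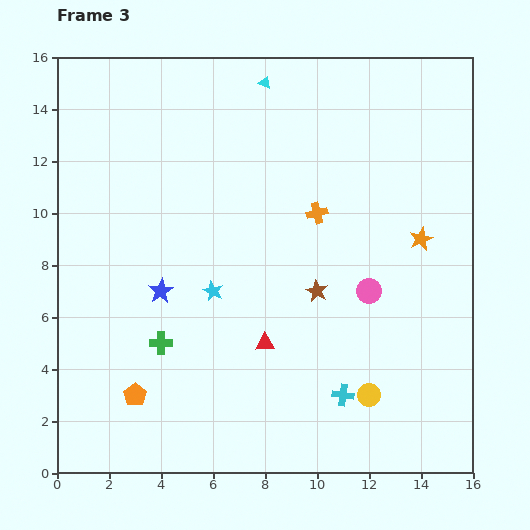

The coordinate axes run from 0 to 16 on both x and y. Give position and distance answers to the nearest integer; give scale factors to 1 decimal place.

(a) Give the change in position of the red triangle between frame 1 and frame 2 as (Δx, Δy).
(1, 2)

The red triangle was at (6, 1) in frame 1 and (7, 3) in frame 2.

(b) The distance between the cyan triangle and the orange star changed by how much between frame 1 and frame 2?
-4

Distance in frame 1: 14. Distance in frame 2: 10.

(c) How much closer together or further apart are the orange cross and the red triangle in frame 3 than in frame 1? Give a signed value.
-9

Distance in frame 1: 14. Distance in frame 3: 5.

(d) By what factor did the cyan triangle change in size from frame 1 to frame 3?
0.6×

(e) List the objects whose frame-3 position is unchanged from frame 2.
the pink circle, the orange star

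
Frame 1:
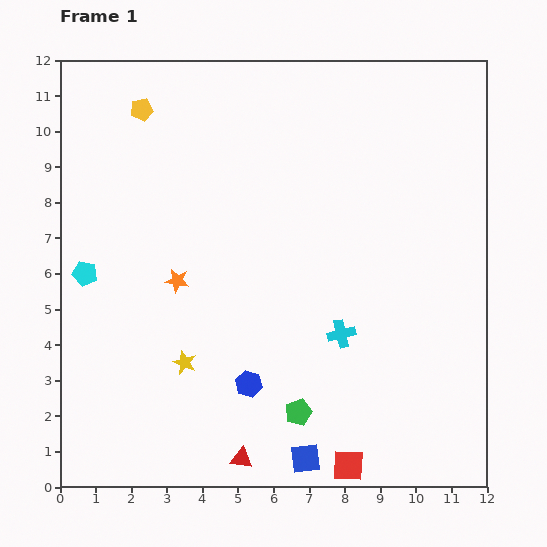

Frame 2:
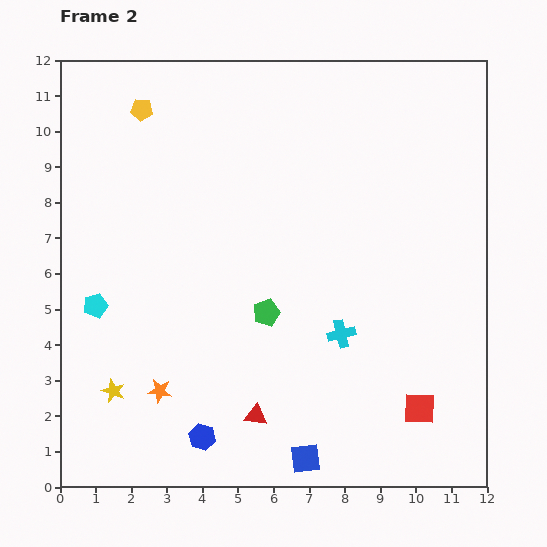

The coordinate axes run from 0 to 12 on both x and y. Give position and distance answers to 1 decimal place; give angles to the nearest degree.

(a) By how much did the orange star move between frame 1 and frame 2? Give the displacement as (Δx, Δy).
(-0.5, -3.1)

The orange star was at (3.3, 5.8) in frame 1 and (2.8, 2.7) in frame 2.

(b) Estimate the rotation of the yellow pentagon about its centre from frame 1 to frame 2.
18° clockwise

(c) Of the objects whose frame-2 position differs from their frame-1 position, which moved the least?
the cyan pentagon

(moved 0.9)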